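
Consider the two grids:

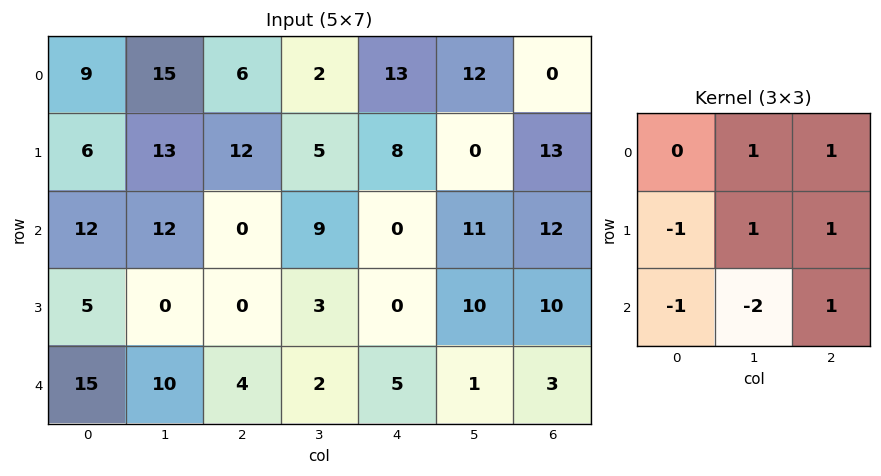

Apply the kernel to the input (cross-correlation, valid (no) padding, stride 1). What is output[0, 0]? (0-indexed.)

4

The receptive field on the input at this output position is [9 15 6 / 6 13 12 / 12 12 0]. Elementwise product with the kernel and sum: 15·1 + 6·1 + 6·-1 + 13·1 + 12·1 + 12·-1 + 12·-2 + 0·1.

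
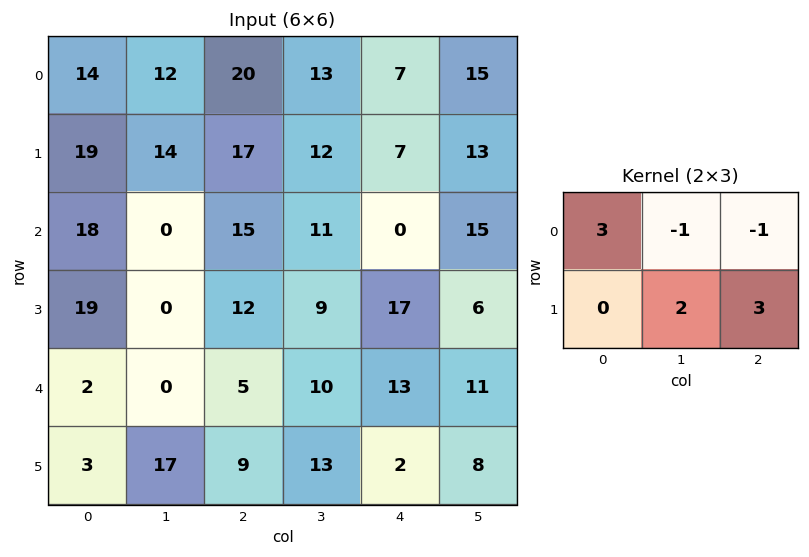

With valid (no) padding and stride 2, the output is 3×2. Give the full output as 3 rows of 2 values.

Output[0,0]: The receptive field on the input at this output position is [14 12 20 / 19 14 17]. Elementwise product with the kernel and sum: 14·3 + 12·-1 + 20·-1 + 14·2 + 17·3.

89 85
75 103
62 24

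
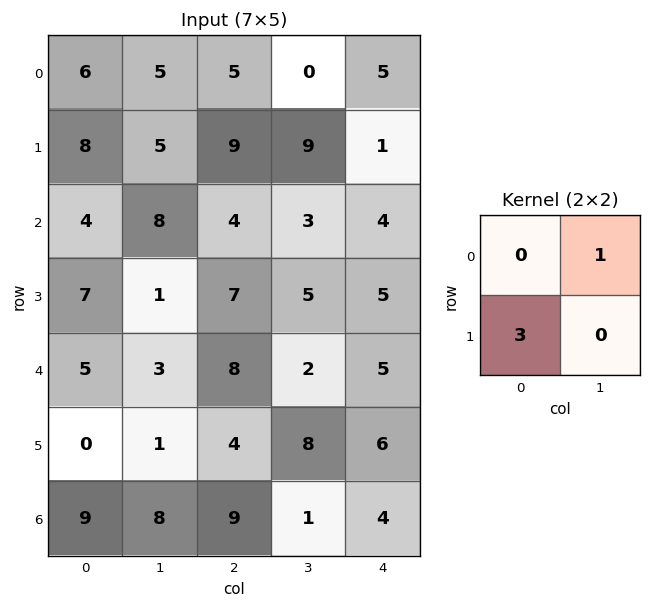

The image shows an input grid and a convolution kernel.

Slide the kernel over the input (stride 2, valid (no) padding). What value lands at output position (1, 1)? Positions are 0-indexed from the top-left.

24

The receptive field on the input at this output position is [4 3 / 7 5]. Elementwise product with the kernel and sum: 3·1 + 7·3.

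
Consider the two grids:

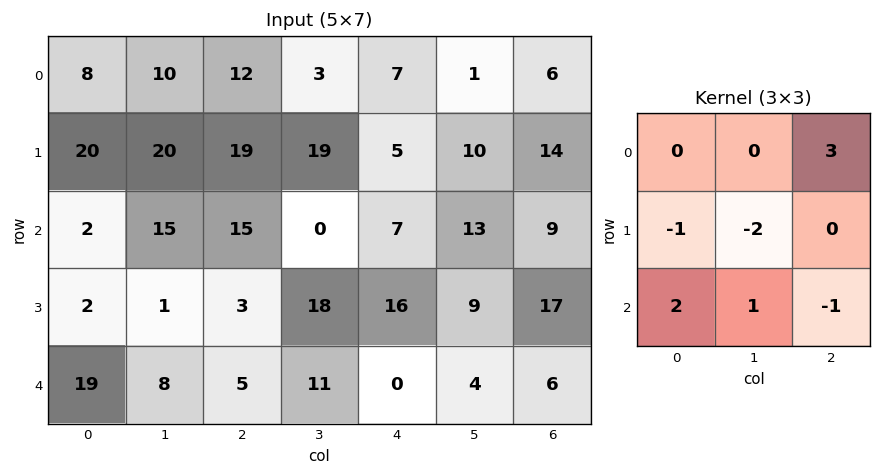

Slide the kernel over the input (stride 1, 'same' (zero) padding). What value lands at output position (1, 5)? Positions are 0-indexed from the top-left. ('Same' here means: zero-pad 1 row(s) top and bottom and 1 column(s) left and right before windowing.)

The receptive field on the zero-padded input at this output position is [7 1 6 / 5 10 14 / 7 13 9]. Elementwise product with the kernel and sum: 6·3 + 5·-1 + 10·-2 + 7·2 + 13·1 + 9·-1.

11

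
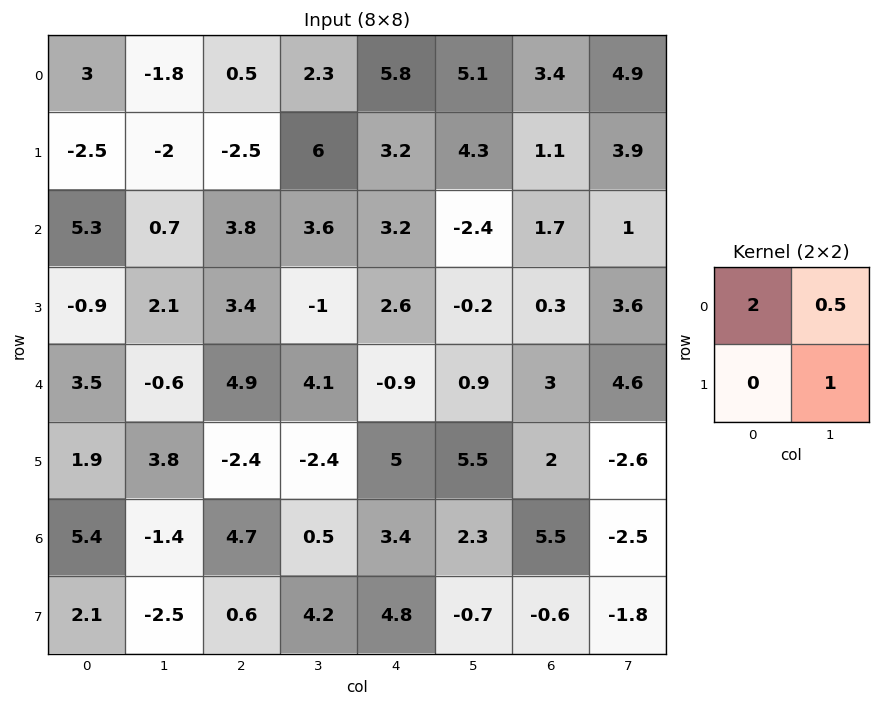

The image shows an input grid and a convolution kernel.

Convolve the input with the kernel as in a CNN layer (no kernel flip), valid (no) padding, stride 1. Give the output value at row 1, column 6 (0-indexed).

The receptive field on the input at this output position is [1.1 3.9 / 1.7 1]. Elementwise product with the kernel and sum: 1.1·2 + 3.9·0.5 + 1·1.

5.15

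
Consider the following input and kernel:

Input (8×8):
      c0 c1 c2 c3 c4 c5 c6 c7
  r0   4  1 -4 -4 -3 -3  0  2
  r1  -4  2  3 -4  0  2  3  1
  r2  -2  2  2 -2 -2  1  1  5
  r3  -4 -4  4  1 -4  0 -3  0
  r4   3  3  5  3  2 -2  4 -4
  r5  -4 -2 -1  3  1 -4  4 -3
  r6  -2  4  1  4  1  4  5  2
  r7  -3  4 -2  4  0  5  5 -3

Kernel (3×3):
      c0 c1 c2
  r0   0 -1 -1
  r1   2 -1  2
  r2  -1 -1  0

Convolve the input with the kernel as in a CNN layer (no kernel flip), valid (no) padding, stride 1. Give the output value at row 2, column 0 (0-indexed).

-6

The receptive field on the input at this output position is [-2 2 2 / -4 -4 4 / 3 3 5]. Elementwise product with the kernel and sum: 2·-1 + 2·-1 + -4·2 + -4·-1 + 4·2 + 3·-1 + 3·-1.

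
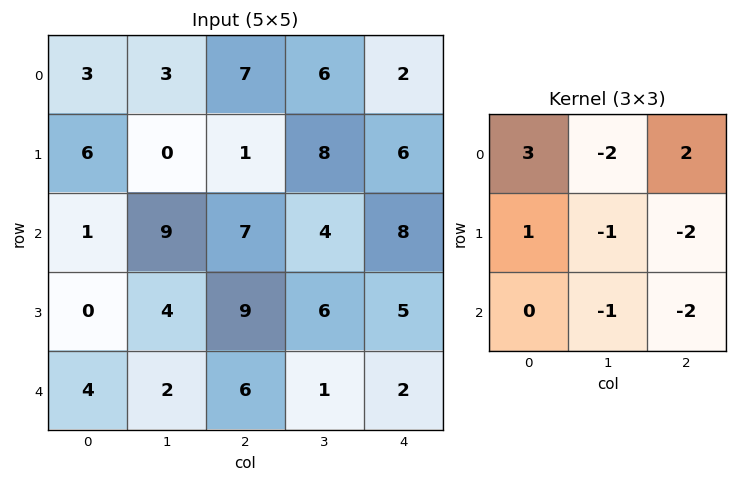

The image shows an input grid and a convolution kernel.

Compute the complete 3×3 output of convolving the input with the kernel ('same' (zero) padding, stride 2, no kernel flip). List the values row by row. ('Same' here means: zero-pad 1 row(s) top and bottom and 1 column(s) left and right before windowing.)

Output[0,0]: The receptive field on the zero-padded input at this output position is [0 0 0 / 0 3 3 / 0 6 0]. Elementwise product with the kernel and sum: 0·3 + 0·-2 + 0·2 + 0·1 + 3·-1 + 3·-2 + 6·-1 + 0·-2.
Output[0,1]: The receptive field on the zero-padded input at this output position is [0 0 0 / 3 7 6 / 0 1 8]. Elementwise product with the kernel and sum: 0·3 + 0·-2 + 0·2 + 3·1 + 7·-1 + 6·-2 + 1·-1 + 8·-2.

-15 -33 -2
-39 -13 3
0 0 7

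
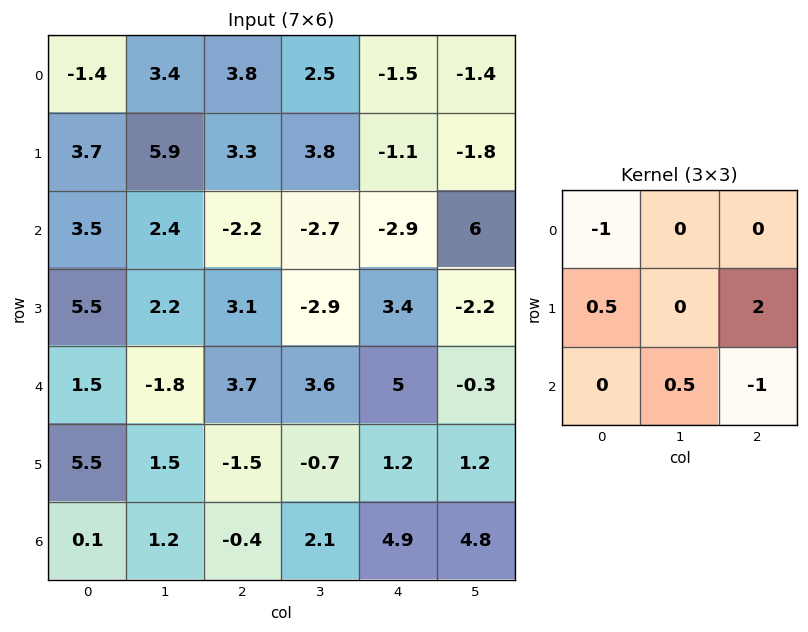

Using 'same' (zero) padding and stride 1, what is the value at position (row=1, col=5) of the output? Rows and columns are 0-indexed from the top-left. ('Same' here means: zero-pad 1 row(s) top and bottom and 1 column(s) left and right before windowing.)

The receptive field on the zero-padded input at this output position is [-1.5 -1.4 0 / -1.1 -1.8 0 / -2.9 6 0]. Elementwise product with the kernel and sum: -1.5·-1 + -1.1·0.5 + 0·2 + 6·0.5 + 0·-1.

3.95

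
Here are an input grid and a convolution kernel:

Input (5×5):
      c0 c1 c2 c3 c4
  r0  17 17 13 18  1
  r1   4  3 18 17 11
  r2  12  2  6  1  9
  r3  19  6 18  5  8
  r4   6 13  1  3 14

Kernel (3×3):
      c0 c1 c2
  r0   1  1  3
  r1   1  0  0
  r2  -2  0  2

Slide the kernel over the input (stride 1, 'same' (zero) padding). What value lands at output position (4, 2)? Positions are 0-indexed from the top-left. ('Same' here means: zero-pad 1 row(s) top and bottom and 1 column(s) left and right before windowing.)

52

The receptive field on the zero-padded input at this output position is [6 18 5 / 13 1 3 / 0 0 0]. Elementwise product with the kernel and sum: 6·1 + 18·1 + 5·3 + 13·1 + 0·-2 + 0·2.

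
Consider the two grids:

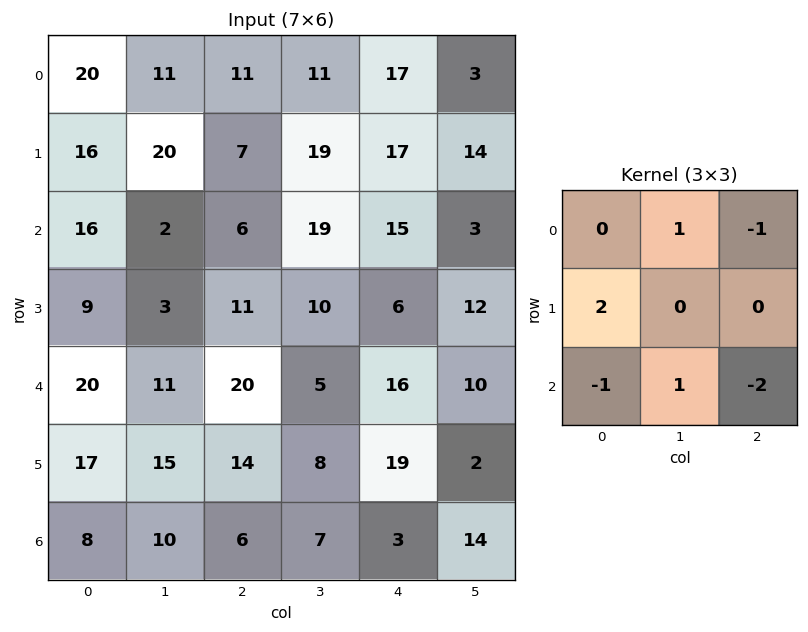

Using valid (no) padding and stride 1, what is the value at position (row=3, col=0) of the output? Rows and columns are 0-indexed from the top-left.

2

The receptive field on the input at this output position is [9 3 11 / 20 11 20 / 17 15 14]. Elementwise product with the kernel and sum: 3·1 + 11·-1 + 20·2 + 17·-1 + 15·1 + 14·-2.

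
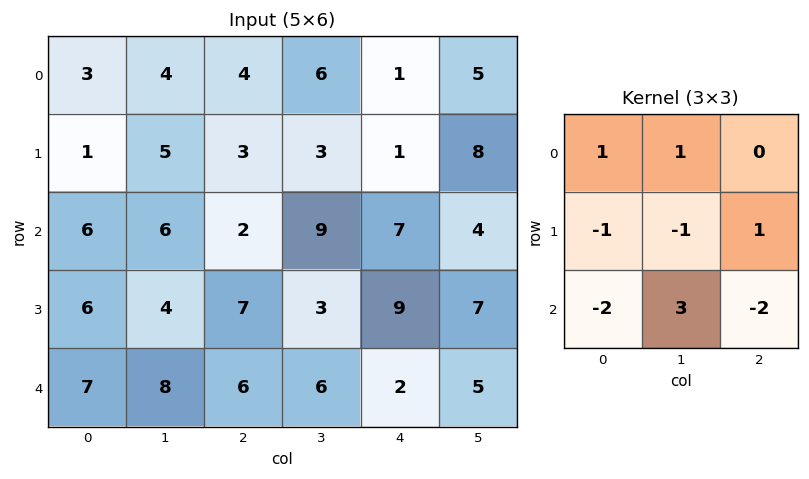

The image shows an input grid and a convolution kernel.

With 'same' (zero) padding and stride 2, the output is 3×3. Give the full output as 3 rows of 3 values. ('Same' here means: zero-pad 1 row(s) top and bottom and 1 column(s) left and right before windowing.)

Output[0,0]: The receptive field on the zero-padded input at this output position is [0 0 0 / 0 3 4 / 0 1 5]. Elementwise product with the kernel and sum: 0·1 + 0·1 + 0·-1 + 3·-1 + 4·1 + 0·-2 + 1·3 + 5·-2.

-6 -9 -21
11 16 -1
7 3 9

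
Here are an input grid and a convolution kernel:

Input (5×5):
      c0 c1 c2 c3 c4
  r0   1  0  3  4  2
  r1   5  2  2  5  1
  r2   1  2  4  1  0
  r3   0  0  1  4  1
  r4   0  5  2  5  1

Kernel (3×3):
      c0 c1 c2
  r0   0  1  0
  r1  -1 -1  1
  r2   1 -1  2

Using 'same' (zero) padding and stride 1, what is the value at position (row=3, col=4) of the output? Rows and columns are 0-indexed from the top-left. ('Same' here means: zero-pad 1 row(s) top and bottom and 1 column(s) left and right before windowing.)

The receptive field on the zero-padded input at this output position is [1 0 0 / 4 1 0 / 5 1 0]. Elementwise product with the kernel and sum: 0·1 + 4·-1 + 1·-1 + 0·1 + 5·1 + 1·-1 + 0·2.

-1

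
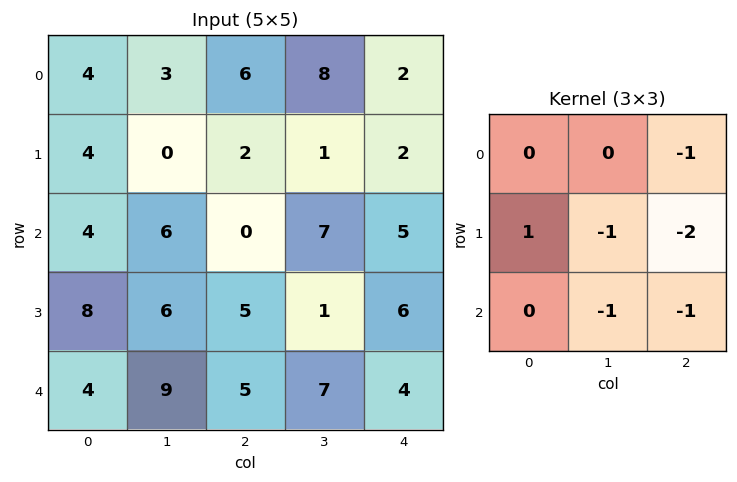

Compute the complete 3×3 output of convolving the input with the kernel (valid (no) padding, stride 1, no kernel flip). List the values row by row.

-12 -19 -17
-15 -15 -26
-22 -20 -24

Output[0,0]: The receptive field on the input at this output position is [4 3 6 / 4 0 2 / 4 6 0]. Elementwise product with the kernel and sum: 6·-1 + 4·1 + 0·-1 + 2·-2 + 6·-1 + 0·-1.
Output[0,1]: The receptive field on the input at this output position is [3 6 8 / 0 2 1 / 6 0 7]. Elementwise product with the kernel and sum: 8·-1 + 0·1 + 2·-1 + 1·-2 + 0·-1 + 7·-1.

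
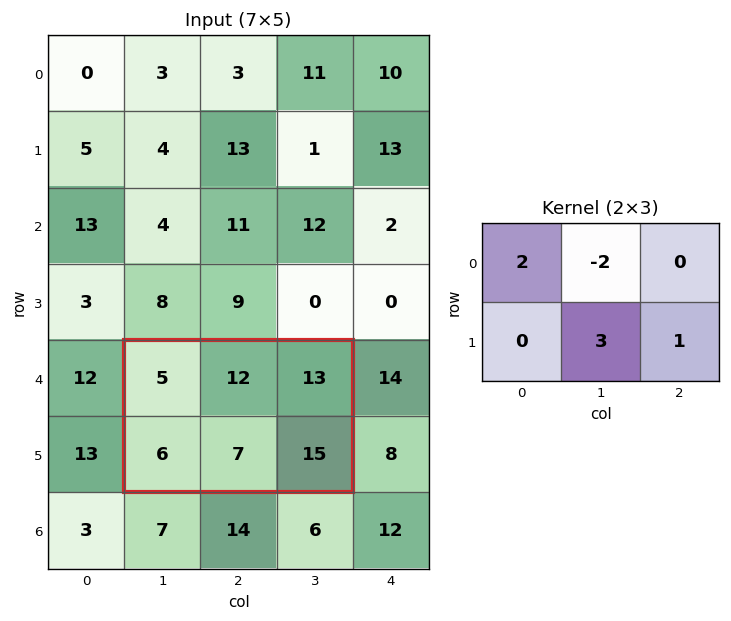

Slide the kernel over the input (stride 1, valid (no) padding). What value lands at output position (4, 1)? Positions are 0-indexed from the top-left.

The receptive field on the input at this output position is [5 12 13 / 6 7 15]. Elementwise product with the kernel and sum: 5·2 + 12·-2 + 7·3 + 15·1.

22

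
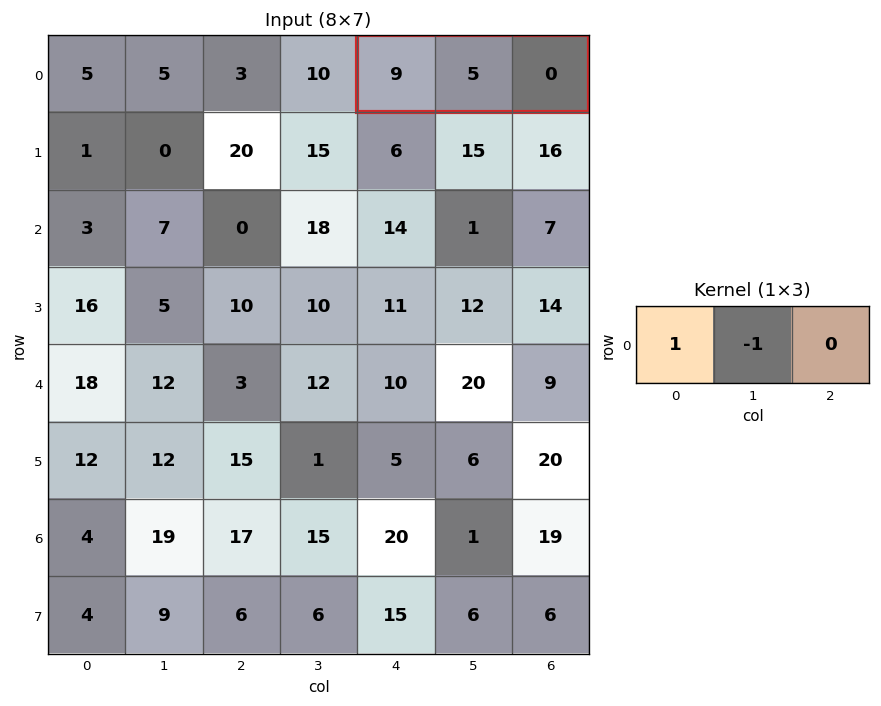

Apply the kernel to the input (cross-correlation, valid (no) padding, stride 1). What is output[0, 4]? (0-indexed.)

4

The receptive field on the input at this output position is [9 5 0]. Elementwise product with the kernel and sum: 9·1 + 5·-1.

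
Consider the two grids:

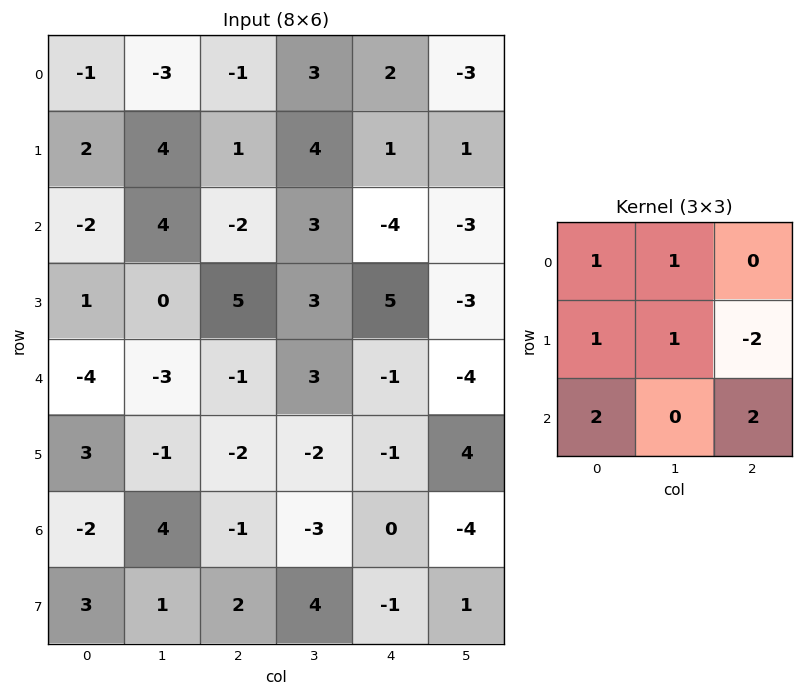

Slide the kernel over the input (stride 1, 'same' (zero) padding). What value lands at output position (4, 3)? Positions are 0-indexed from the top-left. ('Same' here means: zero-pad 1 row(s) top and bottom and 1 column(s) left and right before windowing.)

The receptive field on the zero-padded input at this output position is [5 3 5 / -1 3 -1 / -2 -2 -1]. Elementwise product with the kernel and sum: 5·1 + 3·1 + -1·1 + 3·1 + -1·-2 + -2·2 + -1·2.

6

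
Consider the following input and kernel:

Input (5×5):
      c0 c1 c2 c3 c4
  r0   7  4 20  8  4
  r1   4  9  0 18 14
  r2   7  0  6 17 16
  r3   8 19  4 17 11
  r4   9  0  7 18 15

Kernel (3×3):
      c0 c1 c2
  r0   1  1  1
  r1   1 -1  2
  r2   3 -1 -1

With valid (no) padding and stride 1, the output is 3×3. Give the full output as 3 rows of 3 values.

41 54 27
33 91 37
30 47 36

Output[0,0]: The receptive field on the input at this output position is [7 4 20 / 4 9 0 / 7 0 6]. Elementwise product with the kernel and sum: 7·1 + 4·1 + 20·1 + 4·1 + 9·-1 + 0·2 + 7·3 + 0·-1 + 6·-1.
Output[0,1]: The receptive field on the input at this output position is [4 20 8 / 9 0 18 / 0 6 17]. Elementwise product with the kernel and sum: 4·1 + 20·1 + 8·1 + 9·1 + 0·-1 + 18·2 + 0·3 + 6·-1 + 17·-1.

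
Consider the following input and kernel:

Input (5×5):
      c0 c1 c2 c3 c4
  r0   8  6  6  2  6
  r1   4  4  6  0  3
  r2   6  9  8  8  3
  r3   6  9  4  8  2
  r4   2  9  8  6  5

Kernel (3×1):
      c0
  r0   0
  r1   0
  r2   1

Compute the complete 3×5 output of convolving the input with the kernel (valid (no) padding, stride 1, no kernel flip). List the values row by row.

Output[0,0]: The receptive field on the input at this output position is [8 / 4 / 6]. Elementwise product with the kernel and sum: 6·1.
Output[0,1]: The receptive field on the input at this output position is [6 / 4 / 9]. Elementwise product with the kernel and sum: 9·1.

6 9 8 8 3
6 9 4 8 2
2 9 8 6 5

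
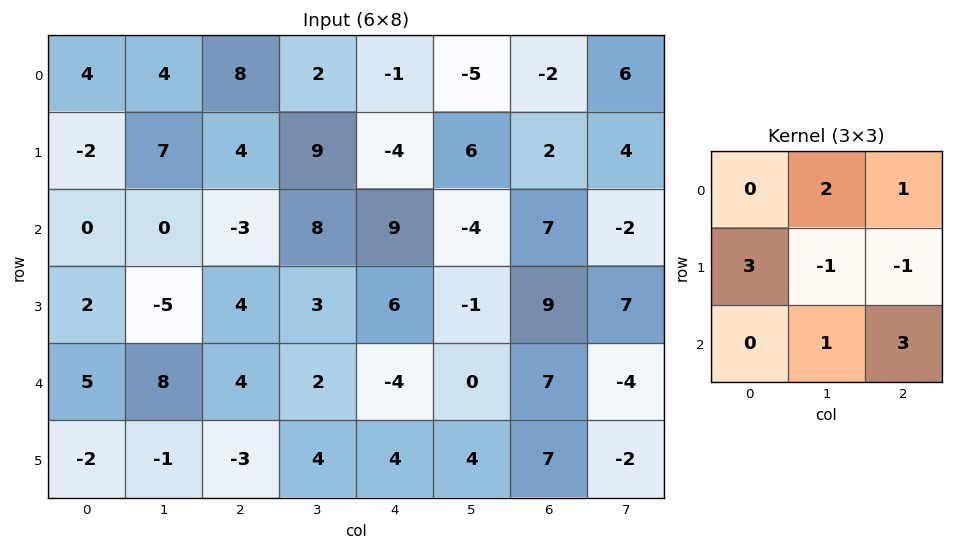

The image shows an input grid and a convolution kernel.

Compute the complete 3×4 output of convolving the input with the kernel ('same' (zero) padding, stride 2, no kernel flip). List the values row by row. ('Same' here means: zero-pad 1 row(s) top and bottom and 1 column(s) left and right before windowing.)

Output[0,0]: The receptive field on the zero-padded input at this output position is [0 0 0 / 0 4 4 / 0 -2 7]. Elementwise product with the kernel and sum: 0·2 + 0·1 + 0·3 + 4·-1 + 4·-1 + -2·1 + 7·3.
Output[0,1]: The receptive field on the zero-padded input at this output position is [0 0 0 / 4 8 2 / 7 4 9]. Elementwise product with the kernel and sum: 0·2 + 0·1 + 4·3 + 8·-1 + 2·-1 + 4·1 + 9·3.

11 33 26 -5
-10 25 20 21
-19 38 37 23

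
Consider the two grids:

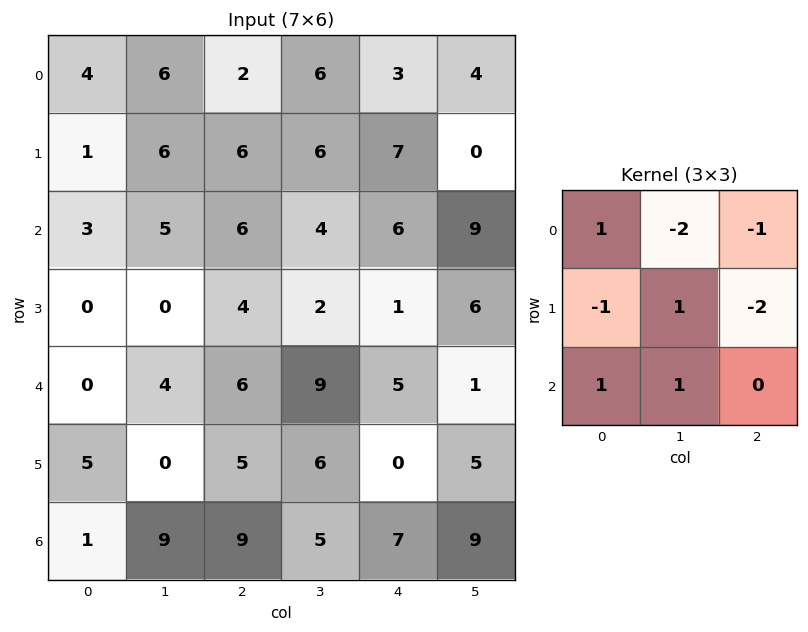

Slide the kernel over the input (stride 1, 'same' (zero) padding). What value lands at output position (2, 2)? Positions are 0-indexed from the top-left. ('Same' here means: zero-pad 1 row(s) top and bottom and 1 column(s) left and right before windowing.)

The receptive field on the zero-padded input at this output position is [6 6 6 / 5 6 4 / 0 4 2]. Elementwise product with the kernel and sum: 6·1 + 6·-2 + 6·-1 + 5·-1 + 6·1 + 4·-2 + 0·1 + 4·1.

-15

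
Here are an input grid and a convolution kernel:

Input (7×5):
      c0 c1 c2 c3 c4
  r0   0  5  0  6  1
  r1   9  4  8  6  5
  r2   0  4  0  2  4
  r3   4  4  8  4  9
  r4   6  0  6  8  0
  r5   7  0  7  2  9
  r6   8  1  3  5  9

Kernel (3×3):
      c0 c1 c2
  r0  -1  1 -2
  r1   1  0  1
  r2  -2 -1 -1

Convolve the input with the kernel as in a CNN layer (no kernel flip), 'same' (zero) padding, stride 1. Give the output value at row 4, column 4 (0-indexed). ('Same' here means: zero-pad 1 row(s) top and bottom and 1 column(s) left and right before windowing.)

0

The receptive field on the zero-padded input at this output position is [4 9 0 / 8 0 0 / 2 9 0]. Elementwise product with the kernel and sum: 4·-1 + 9·1 + 0·-2 + 8·1 + 0·1 + 2·-2 + 9·-1 + 0·-1.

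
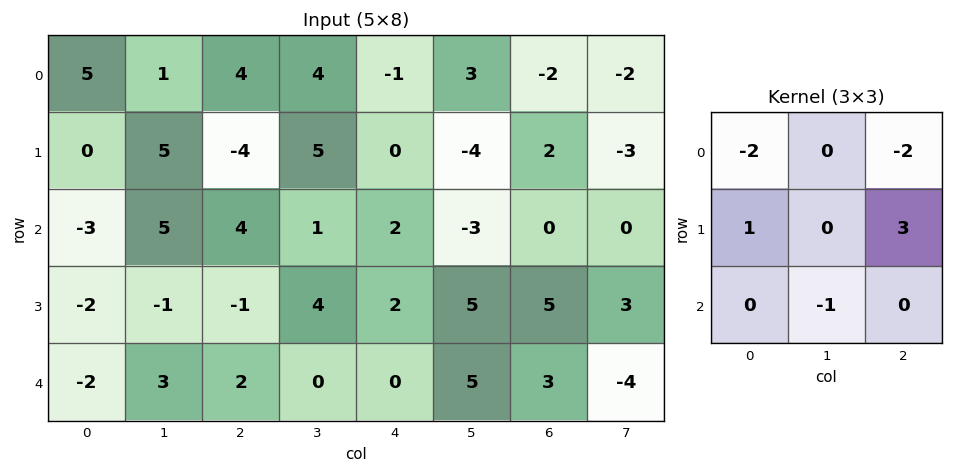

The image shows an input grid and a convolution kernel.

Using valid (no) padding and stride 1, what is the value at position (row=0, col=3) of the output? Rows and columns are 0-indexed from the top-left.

-23

The receptive field on the input at this output position is [4 -1 3 / 5 0 -4 / 1 2 -3]. Elementwise product with the kernel and sum: 4·-2 + 3·-2 + 5·1 + -4·3 + 2·-1.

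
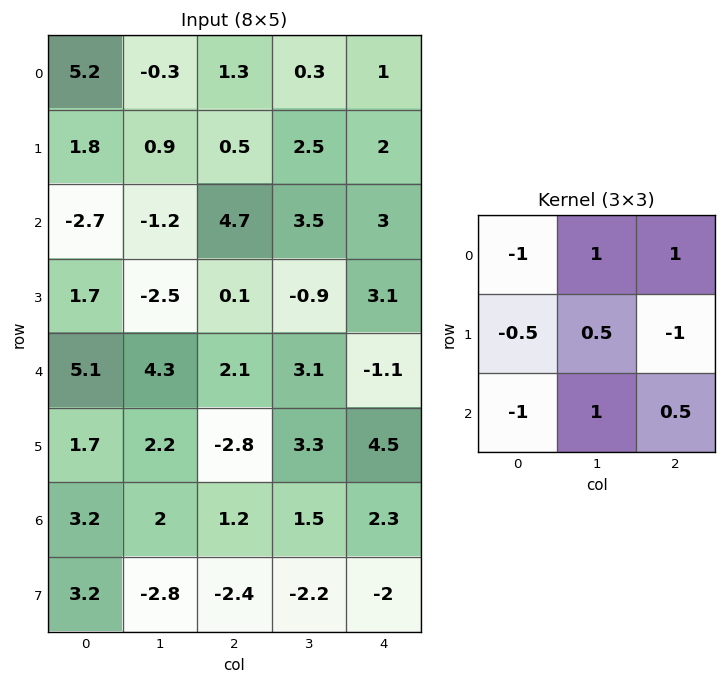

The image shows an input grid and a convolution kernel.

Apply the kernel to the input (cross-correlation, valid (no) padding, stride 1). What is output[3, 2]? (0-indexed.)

12.05

The receptive field on the input at this output position is [0.1 -0.9 3.1 / 2.1 3.1 -1.1 / -2.8 3.3 4.5]. Elementwise product with the kernel and sum: 0.1·-1 + -0.9·1 + 3.1·1 + 2.1·-0.5 + 3.1·0.5 + -1.1·-1 + -2.8·-1 + 3.3·1 + 4.5·0.5.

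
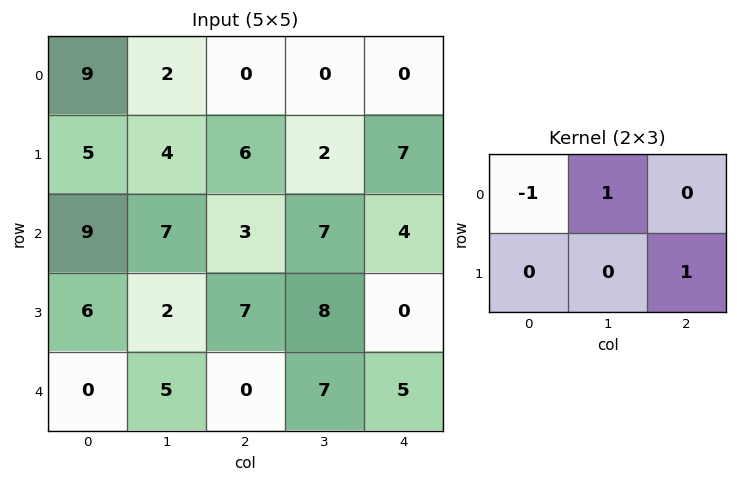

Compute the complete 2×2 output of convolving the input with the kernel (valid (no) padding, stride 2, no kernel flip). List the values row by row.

Output[0,0]: The receptive field on the input at this output position is [9 2 0 / 5 4 6]. Elementwise product with the kernel and sum: 9·-1 + 2·1 + 6·1.
Output[0,1]: The receptive field on the input at this output position is [0 0 0 / 6 2 7]. Elementwise product with the kernel and sum: 0·-1 + 0·1 + 7·1.

-1 7
5 4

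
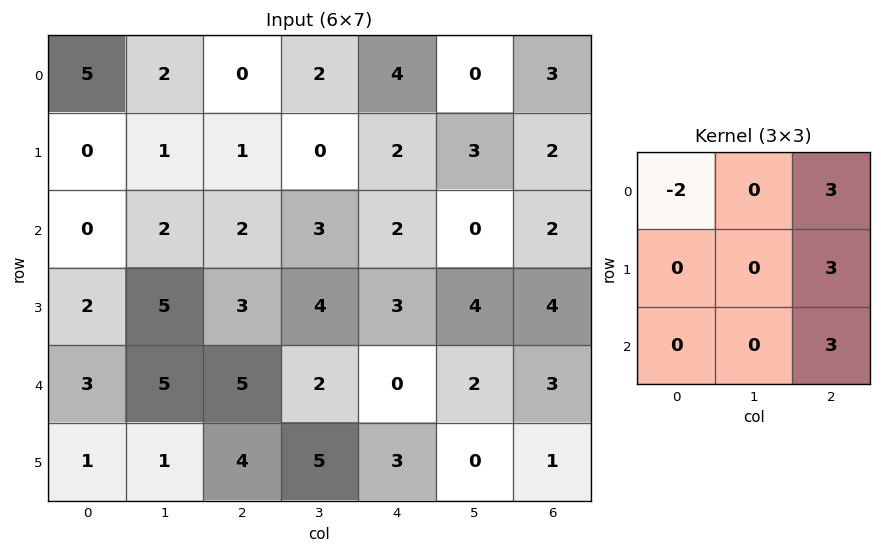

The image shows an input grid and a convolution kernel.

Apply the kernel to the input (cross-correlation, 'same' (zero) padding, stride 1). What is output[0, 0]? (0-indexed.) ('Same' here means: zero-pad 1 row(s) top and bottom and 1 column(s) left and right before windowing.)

9

The receptive field on the zero-padded input at this output position is [0 0 0 / 0 5 2 / 0 0 1]. Elementwise product with the kernel and sum: 0·-2 + 0·3 + 2·3 + 1·3.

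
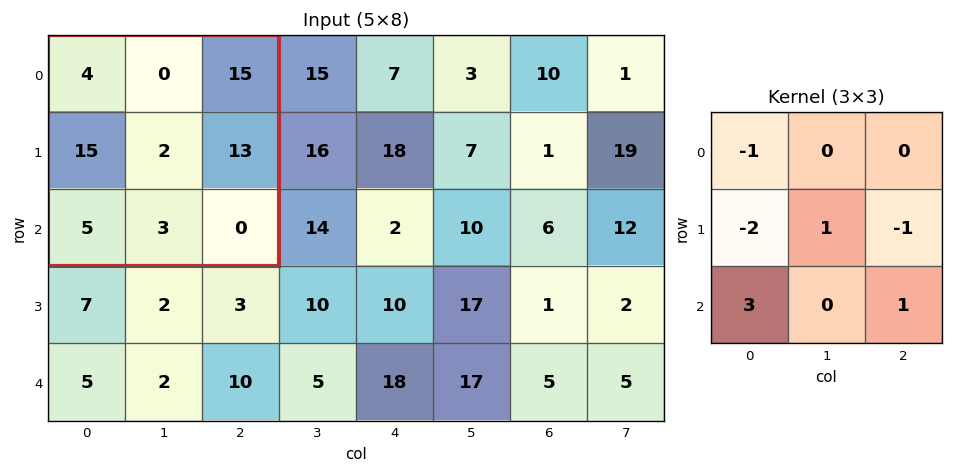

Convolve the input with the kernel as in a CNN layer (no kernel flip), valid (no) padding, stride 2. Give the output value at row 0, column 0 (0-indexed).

The receptive field on the input at this output position is [4 0 15 / 15 2 13 / 5 3 0]. Elementwise product with the kernel and sum: 4·-1 + 15·-2 + 2·1 + 13·-1 + 5·3 + 0·1.

-30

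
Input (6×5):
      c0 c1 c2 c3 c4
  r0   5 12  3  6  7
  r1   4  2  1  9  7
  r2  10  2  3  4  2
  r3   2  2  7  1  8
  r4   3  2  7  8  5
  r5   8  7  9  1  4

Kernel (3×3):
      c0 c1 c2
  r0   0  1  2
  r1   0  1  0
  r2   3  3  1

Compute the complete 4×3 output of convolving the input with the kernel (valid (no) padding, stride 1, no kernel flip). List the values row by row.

59 35 52
25 50 59
32 53 59
72 65 59

Output[0,0]: The receptive field on the input at this output position is [5 12 3 / 4 2 1 / 10 2 3]. Elementwise product with the kernel and sum: 12·1 + 3·2 + 2·1 + 10·3 + 2·3 + 3·1.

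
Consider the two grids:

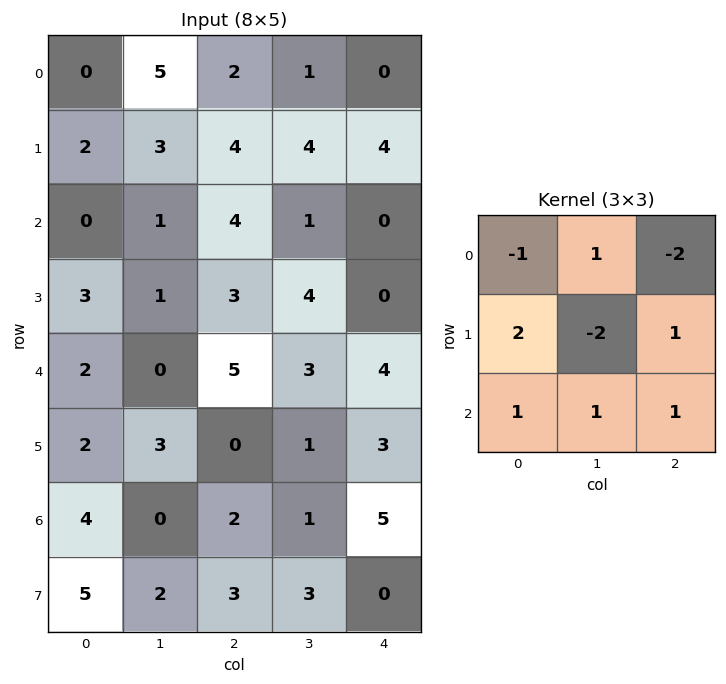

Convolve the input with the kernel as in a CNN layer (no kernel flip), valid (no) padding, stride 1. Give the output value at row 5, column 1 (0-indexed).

The receptive field on the input at this output position is [3 0 1 / 0 2 1 / 2 3 3]. Elementwise product with the kernel and sum: 3·-1 + 0·1 + 1·-2 + 0·2 + 2·-2 + 1·1 + 2·1 + 3·1 + 3·1.

0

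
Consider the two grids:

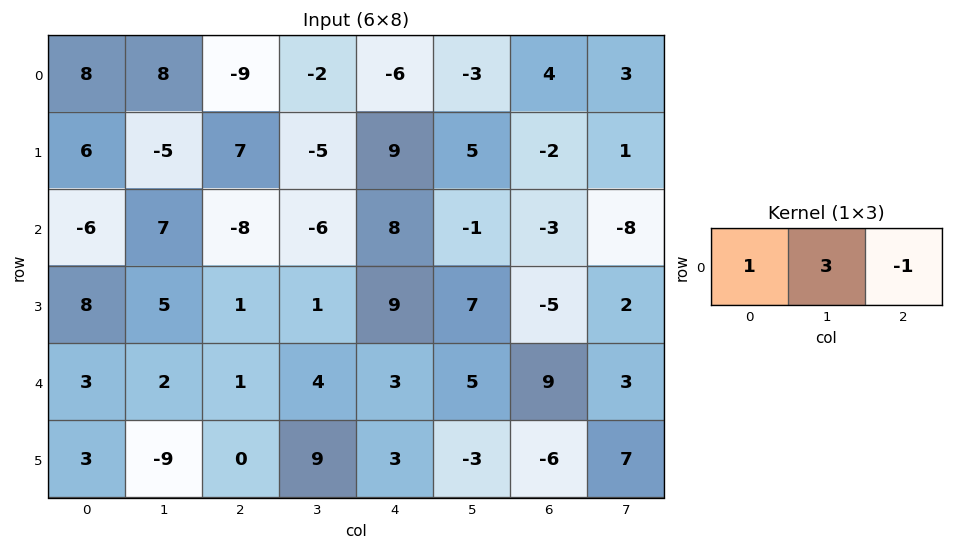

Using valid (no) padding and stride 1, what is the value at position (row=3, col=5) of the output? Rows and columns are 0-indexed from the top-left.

-10

The receptive field on the input at this output position is [7 -5 2]. Elementwise product with the kernel and sum: 7·1 + -5·3 + 2·-1.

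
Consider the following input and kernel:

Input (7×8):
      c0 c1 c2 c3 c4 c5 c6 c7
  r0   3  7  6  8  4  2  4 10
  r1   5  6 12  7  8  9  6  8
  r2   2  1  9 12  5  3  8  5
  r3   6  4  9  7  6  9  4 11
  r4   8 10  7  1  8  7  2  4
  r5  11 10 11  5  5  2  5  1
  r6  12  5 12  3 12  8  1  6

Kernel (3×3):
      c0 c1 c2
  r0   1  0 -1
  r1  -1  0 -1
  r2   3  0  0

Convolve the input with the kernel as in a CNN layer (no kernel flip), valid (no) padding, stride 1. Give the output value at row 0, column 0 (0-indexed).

The receptive field on the input at this output position is [3 7 6 / 5 6 12 / 2 1 9]. Elementwise product with the kernel and sum: 3·1 + 6·-1 + 5·-1 + 12·-1 + 2·3.

-14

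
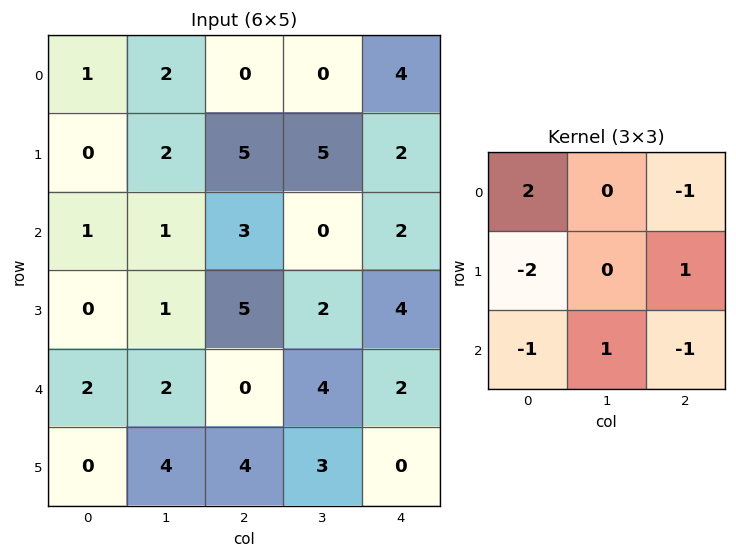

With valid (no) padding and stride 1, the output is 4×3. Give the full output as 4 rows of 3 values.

4 7 -17
-8 -1 -3
4 -4 0
-9 -3 7

Output[0,0]: The receptive field on the input at this output position is [1 2 0 / 0 2 5 / 1 1 3]. Elementwise product with the kernel and sum: 1·2 + 0·-1 + 0·-2 + 5·1 + 1·-1 + 1·1 + 3·-1.
Output[0,1]: The receptive field on the input at this output position is [2 0 0 / 2 5 5 / 1 3 0]. Elementwise product with the kernel and sum: 2·2 + 0·-1 + 2·-2 + 5·1 + 1·-1 + 3·1 + 0·-1.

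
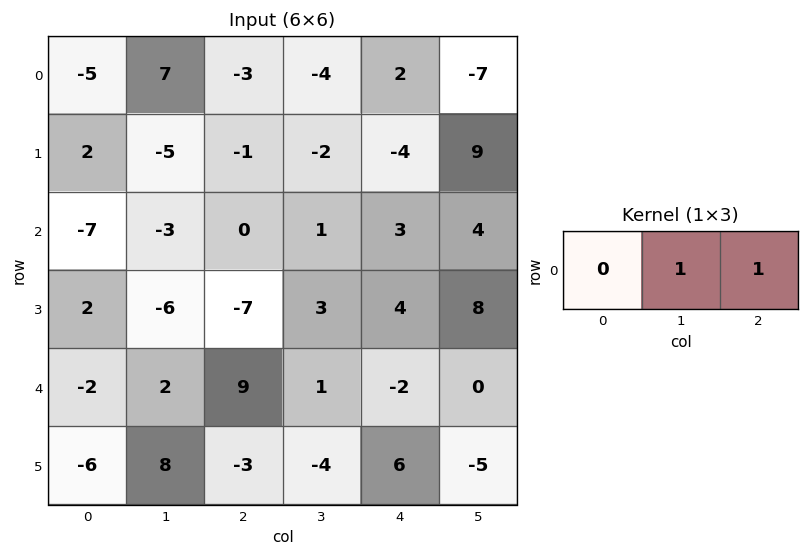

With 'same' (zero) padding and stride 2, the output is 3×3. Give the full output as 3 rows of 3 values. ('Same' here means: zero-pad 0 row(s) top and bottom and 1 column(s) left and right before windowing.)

2 -7 -5
-10 1 7
0 10 -2

Output[0,0]: The receptive field on the zero-padded input at this output position is [0 -5 7]. Elementwise product with the kernel and sum: -5·1 + 7·1.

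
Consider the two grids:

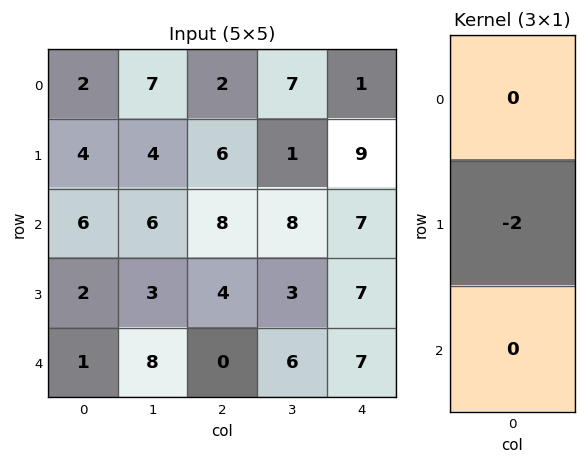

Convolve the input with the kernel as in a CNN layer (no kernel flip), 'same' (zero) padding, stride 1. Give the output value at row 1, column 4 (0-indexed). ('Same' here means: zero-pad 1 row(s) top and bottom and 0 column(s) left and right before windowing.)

-18

The receptive field on the zero-padded input at this output position is [1 / 9 / 7]. Elementwise product with the kernel and sum: 9·-2.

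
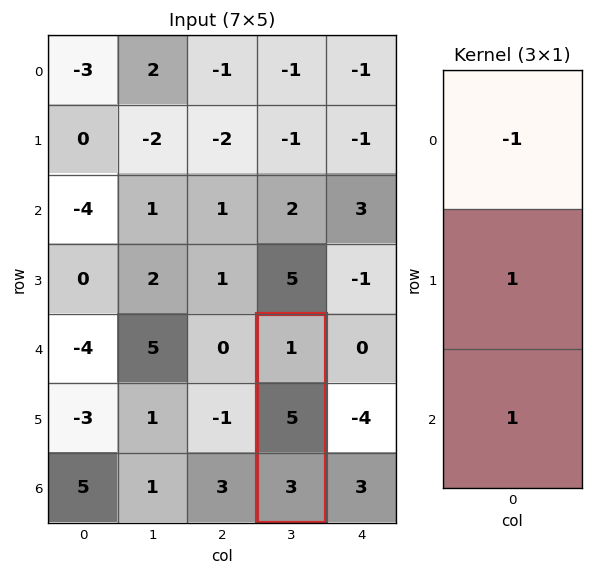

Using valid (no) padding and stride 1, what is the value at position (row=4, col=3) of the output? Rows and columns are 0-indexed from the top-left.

7

The receptive field on the input at this output position is [1 / 5 / 3]. Elementwise product with the kernel and sum: 1·-1 + 5·1 + 3·1.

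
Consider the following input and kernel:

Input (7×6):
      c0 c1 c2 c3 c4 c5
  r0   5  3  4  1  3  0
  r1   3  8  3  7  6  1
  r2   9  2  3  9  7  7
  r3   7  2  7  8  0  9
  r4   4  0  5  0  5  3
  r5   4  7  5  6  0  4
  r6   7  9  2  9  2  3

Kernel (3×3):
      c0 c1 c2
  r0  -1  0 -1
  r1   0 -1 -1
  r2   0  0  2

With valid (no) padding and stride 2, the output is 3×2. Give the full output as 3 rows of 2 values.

Output[0,0]: The receptive field on the input at this output position is [5 3 4 / 3 8 3 / 9 2 3]. Elementwise product with the kernel and sum: 5·-1 + 4·-1 + 8·-1 + 3·-1 + 3·2.

-14 -6
-11 -8
-17 -12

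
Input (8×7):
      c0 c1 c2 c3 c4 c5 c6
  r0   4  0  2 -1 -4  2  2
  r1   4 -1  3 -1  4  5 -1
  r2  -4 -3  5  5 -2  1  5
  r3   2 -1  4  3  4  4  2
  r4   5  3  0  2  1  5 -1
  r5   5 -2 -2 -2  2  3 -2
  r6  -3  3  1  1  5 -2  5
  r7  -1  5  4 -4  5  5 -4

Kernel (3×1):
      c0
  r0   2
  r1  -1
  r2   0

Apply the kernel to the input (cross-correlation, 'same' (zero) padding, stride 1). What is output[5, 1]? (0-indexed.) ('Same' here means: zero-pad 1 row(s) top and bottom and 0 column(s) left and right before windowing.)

The receptive field on the zero-padded input at this output position is [3 / -2 / 3]. Elementwise product with the kernel and sum: 3·2 + -2·-1.

8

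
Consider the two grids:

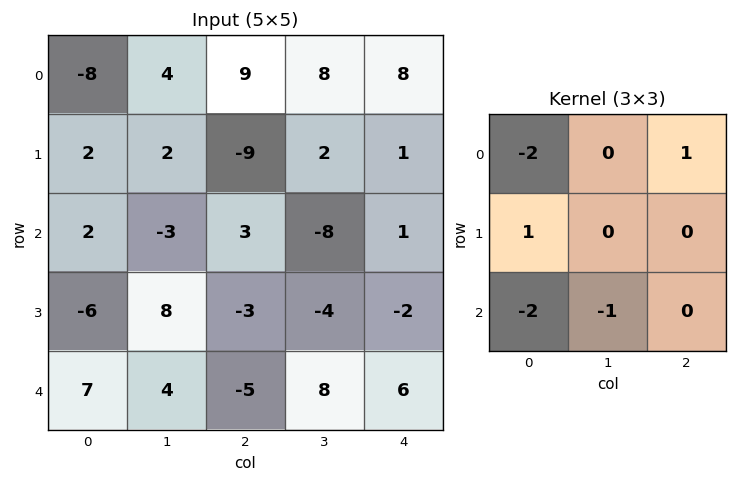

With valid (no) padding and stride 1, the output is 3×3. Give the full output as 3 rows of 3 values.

26 5 -17
-7 -18 32
-25 3 -6

Output[0,0]: The receptive field on the input at this output position is [-8 4 9 / 2 2 -9 / 2 -3 3]. Elementwise product with the kernel and sum: -8·-2 + 9·1 + 2·1 + 2·-2 + -3·-1.
Output[0,1]: The receptive field on the input at this output position is [4 9 8 / 2 -9 2 / -3 3 -8]. Elementwise product with the kernel and sum: 4·-2 + 8·1 + 2·1 + -3·-2 + 3·-1.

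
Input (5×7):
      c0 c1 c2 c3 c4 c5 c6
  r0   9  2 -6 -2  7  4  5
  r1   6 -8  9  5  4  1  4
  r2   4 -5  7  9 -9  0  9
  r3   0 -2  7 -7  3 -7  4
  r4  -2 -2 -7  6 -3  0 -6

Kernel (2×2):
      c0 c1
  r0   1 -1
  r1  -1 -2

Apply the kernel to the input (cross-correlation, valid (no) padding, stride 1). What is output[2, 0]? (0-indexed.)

The receptive field on the input at this output position is [4 -5 / 0 -2]. Elementwise product with the kernel and sum: 4·1 + -5·-1 + 0·-1 + -2·-2.

13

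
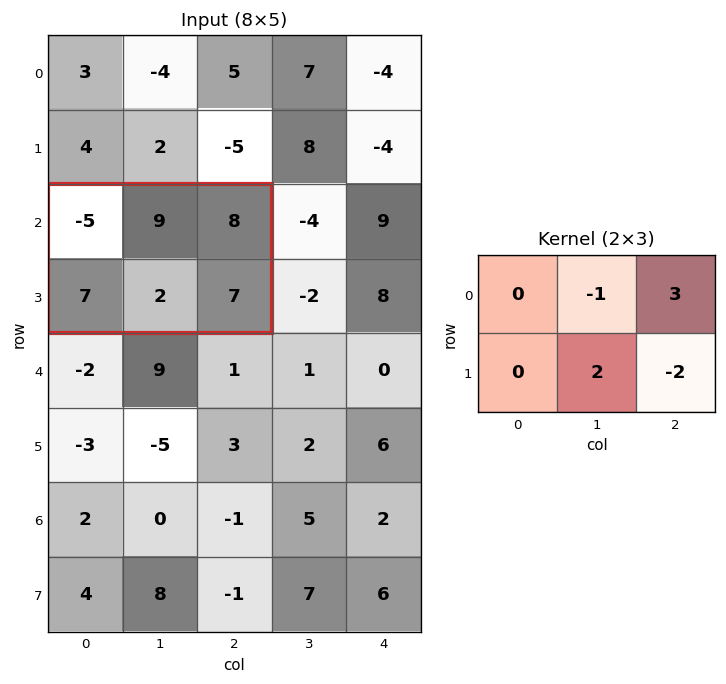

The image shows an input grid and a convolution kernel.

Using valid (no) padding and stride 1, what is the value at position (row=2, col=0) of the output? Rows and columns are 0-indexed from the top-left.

The receptive field on the input at this output position is [-5 9 8 / 7 2 7]. Elementwise product with the kernel and sum: 9·-1 + 8·3 + 2·2 + 7·-2.

5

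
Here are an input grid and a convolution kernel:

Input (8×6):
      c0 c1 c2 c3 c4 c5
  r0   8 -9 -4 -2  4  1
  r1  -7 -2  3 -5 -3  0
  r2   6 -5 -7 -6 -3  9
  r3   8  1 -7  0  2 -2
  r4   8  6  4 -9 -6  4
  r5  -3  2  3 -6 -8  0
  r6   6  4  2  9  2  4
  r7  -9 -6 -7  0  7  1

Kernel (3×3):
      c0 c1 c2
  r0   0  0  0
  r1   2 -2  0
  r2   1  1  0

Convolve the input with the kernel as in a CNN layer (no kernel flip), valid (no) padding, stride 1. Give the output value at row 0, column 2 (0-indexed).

The receptive field on the input at this output position is [-4 -2 4 / 3 -5 -3 / -7 -6 -3]. Elementwise product with the kernel and sum: 3·2 + -5·-2 + -7·1 + -6·1.

3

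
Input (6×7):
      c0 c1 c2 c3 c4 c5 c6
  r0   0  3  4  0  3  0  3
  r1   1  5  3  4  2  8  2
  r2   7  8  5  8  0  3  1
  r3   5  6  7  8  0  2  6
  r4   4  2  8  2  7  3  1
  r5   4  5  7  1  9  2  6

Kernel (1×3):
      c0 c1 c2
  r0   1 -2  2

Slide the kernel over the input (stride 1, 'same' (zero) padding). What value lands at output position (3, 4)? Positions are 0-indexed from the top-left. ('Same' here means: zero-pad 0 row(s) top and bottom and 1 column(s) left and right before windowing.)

The receptive field on the zero-padded input at this output position is [8 0 2]. Elementwise product with the kernel and sum: 8·1 + 0·-2 + 2·2.

12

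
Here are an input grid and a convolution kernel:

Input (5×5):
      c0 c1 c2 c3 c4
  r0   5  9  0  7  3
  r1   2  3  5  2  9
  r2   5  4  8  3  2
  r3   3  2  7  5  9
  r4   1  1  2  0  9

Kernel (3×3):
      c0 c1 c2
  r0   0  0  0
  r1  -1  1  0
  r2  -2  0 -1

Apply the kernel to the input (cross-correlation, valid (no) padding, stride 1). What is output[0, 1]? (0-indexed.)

-9

The receptive field on the input at this output position is [9 0 7 / 3 5 2 / 4 8 3]. Elementwise product with the kernel and sum: 3·-1 + 5·1 + 4·-2 + 3·-1.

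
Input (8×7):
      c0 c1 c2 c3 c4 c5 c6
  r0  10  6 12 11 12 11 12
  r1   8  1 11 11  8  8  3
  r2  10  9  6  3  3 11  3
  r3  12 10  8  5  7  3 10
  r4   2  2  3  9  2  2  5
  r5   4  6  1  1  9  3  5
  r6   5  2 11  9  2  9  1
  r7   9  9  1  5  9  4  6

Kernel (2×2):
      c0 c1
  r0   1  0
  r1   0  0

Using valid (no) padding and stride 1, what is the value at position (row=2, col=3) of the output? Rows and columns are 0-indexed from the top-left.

The receptive field on the input at this output position is [3 3 / 5 7]. Elementwise product with the kernel and sum: 3·1.

3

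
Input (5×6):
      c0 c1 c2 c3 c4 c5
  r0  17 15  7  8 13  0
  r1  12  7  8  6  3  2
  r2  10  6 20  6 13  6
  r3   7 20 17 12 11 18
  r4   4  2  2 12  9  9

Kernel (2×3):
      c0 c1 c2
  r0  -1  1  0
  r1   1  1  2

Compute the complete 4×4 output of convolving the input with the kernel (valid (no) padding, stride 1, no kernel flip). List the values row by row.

33 19 21 18
51 39 50 28
57 75 37 66
23 25 27 38

Output[0,0]: The receptive field on the input at this output position is [17 15 7 / 12 7 8]. Elementwise product with the kernel and sum: 17·-1 + 15·1 + 12·1 + 7·1 + 8·2.
Output[0,1]: The receptive field on the input at this output position is [15 7 8 / 7 8 6]. Elementwise product with the kernel and sum: 15·-1 + 7·1 + 7·1 + 8·1 + 6·2.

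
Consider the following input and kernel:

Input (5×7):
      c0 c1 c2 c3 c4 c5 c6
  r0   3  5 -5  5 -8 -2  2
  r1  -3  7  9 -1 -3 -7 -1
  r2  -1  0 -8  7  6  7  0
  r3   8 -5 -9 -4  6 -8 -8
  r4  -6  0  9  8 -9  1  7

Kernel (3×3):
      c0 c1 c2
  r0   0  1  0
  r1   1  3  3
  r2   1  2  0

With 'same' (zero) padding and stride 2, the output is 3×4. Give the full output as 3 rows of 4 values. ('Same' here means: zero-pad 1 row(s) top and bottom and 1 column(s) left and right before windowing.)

18 30 -32 -5
10 -17 51 -18
-10 42 -10 14

Output[0,0]: The receptive field on the zero-padded input at this output position is [0 0 0 / 0 3 5 / 0 -3 7]. Elementwise product with the kernel and sum: 0·1 + 0·1 + 3·3 + 5·3 + 0·1 + -3·2.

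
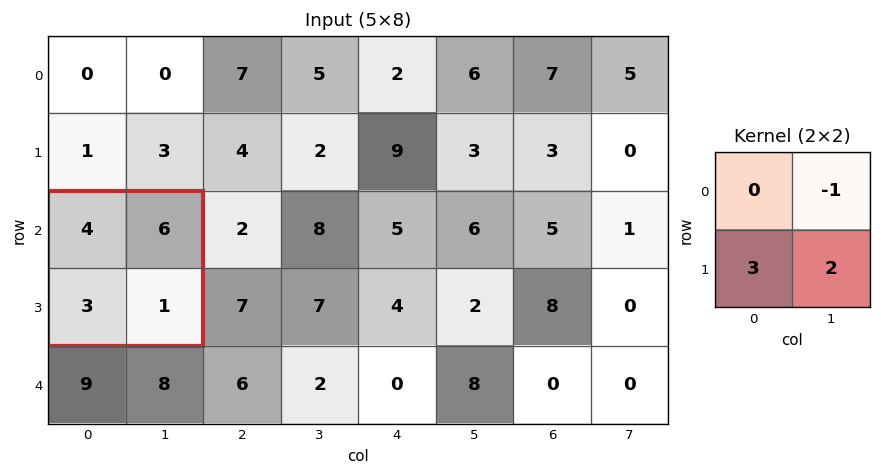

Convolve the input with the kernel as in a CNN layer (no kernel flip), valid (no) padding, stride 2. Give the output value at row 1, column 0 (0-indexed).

The receptive field on the input at this output position is [4 6 / 3 1]. Elementwise product with the kernel and sum: 6·-1 + 3·3 + 1·2.

5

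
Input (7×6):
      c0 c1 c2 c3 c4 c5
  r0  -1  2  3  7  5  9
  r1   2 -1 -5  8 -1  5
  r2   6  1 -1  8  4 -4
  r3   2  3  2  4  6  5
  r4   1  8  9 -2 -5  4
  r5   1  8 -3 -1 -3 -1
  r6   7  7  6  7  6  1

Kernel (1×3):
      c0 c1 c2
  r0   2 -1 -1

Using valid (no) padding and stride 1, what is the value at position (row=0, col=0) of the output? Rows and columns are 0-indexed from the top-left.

The receptive field on the input at this output position is [-1 2 3]. Elementwise product with the kernel and sum: -1·2 + 2·-1 + 3·-1.

-7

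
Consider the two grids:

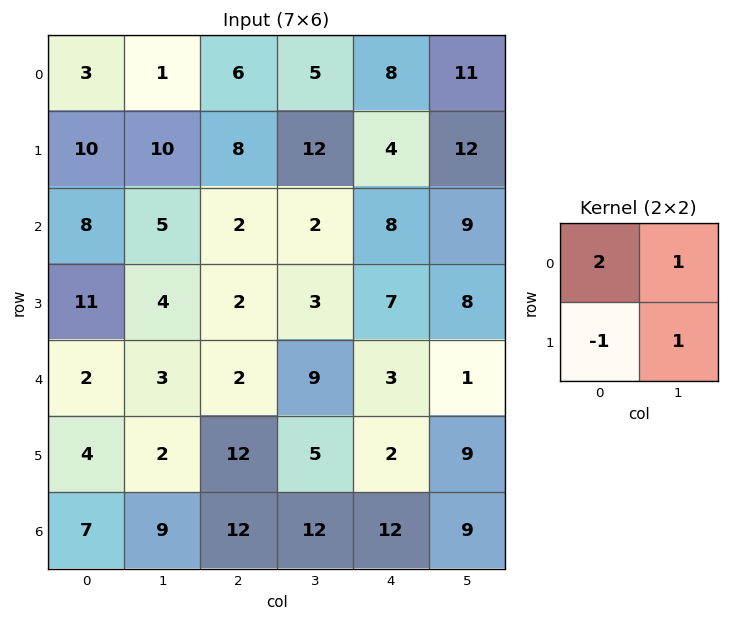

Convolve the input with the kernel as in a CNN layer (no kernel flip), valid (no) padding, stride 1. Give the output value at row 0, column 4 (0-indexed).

35

The receptive field on the input at this output position is [8 11 / 4 12]. Elementwise product with the kernel and sum: 8·2 + 11·1 + 4·-1 + 12·1.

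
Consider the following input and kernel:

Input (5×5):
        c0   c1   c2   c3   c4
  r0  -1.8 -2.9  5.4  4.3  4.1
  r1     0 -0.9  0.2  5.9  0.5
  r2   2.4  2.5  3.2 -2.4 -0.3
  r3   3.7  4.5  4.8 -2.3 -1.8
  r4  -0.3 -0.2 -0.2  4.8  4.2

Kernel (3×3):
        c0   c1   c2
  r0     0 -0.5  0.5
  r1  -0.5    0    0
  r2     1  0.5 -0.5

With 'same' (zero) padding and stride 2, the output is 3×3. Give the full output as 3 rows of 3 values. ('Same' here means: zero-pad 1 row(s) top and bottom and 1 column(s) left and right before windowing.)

Output[0,0]: The receptive field on the zero-padded input at this output position is [0 0 0 / 0 -1.8 -2.9 / 0 0 -0.9]. Elementwise product with the kernel and sum: 0·-0.5 + 0·0.5 + 0·-0.5 + 0·1 + 0·0.5 + -0.9·-0.5.

0.45 -2.3 4
-0.85 9.65 -2.25
0.4 -3.45 -1.5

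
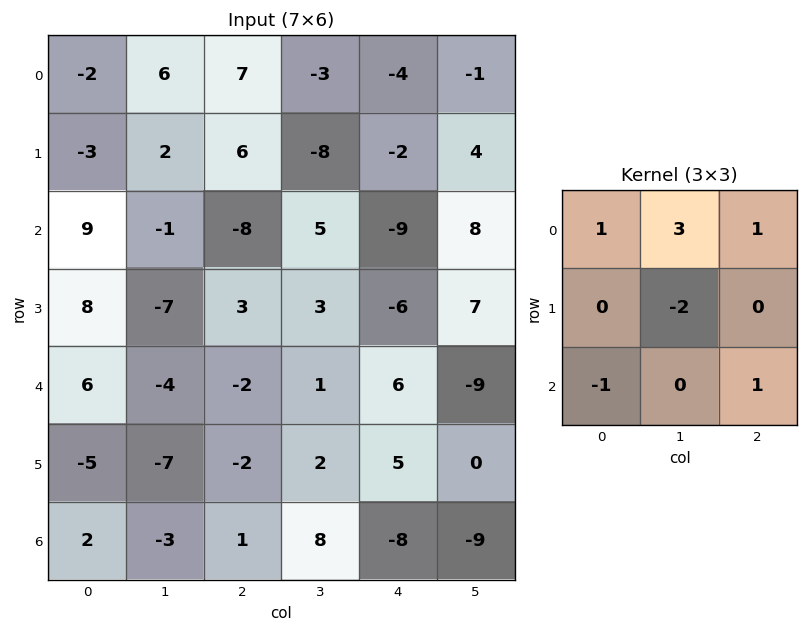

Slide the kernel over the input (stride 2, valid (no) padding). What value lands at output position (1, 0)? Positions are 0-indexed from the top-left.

4

The receptive field on the input at this output position is [9 -1 -8 / 8 -7 3 / 6 -4 -2]. Elementwise product with the kernel and sum: 9·1 + -1·3 + -8·1 + -7·-2 + 6·-1 + -2·1.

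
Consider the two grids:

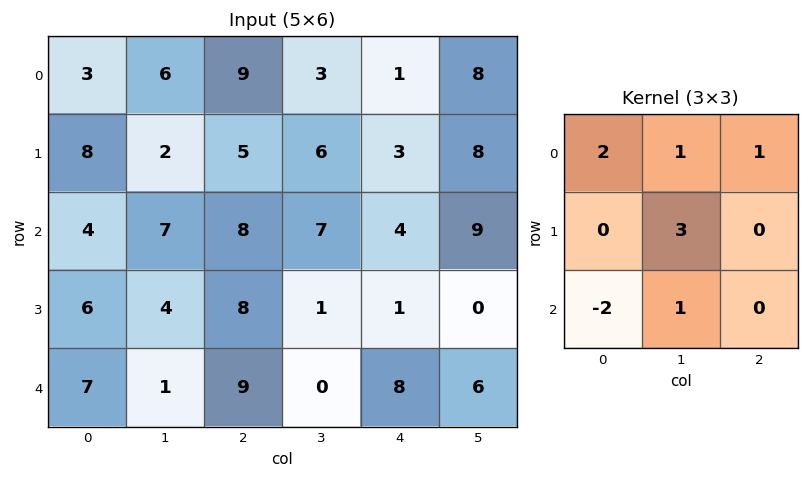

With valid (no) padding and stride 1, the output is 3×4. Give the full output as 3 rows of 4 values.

26 33 31 14
36 39 25 34
22 60 12 38

Output[0,0]: The receptive field on the input at this output position is [3 6 9 / 8 2 5 / 4 7 8]. Elementwise product with the kernel and sum: 3·2 + 6·1 + 9·1 + 2·3 + 4·-2 + 7·1.
Output[0,1]: The receptive field on the input at this output position is [6 9 3 / 2 5 6 / 7 8 7]. Elementwise product with the kernel and sum: 6·2 + 9·1 + 3·1 + 5·3 + 7·-2 + 8·1.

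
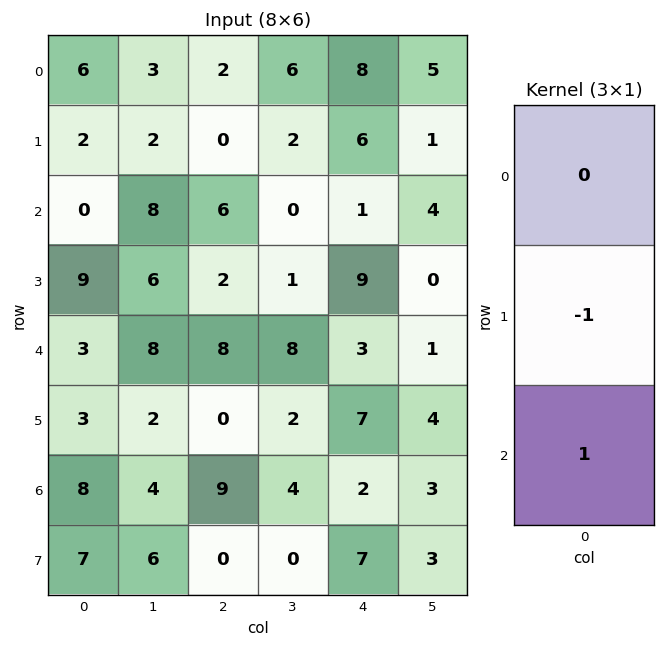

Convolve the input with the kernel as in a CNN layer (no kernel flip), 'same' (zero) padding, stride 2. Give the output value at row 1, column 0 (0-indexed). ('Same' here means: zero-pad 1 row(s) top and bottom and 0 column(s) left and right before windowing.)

The receptive field on the zero-padded input at this output position is [2 / 0 / 9]. Elementwise product with the kernel and sum: 0·-1 + 9·1.

9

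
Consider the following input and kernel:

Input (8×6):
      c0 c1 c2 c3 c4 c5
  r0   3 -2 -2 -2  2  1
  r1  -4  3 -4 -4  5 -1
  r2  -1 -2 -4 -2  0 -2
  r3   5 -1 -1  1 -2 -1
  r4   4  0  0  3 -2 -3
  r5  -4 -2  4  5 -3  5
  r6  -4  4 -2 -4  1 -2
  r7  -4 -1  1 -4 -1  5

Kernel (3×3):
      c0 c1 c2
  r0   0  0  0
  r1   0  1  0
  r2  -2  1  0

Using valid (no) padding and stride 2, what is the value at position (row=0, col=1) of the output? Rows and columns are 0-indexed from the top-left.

The receptive field on the input at this output position is [-2 -2 2 / -4 -4 5 / -4 -2 0]. Elementwise product with the kernel and sum: -4·1 + -4·-2 + -2·1.

2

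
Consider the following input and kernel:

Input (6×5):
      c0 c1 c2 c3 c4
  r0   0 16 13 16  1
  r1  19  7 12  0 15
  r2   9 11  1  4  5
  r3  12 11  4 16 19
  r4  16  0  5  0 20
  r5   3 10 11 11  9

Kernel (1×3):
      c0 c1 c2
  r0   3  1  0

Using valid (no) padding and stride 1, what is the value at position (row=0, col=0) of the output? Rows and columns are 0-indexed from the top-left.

The receptive field on the input at this output position is [0 16 13]. Elementwise product with the kernel and sum: 0·3 + 16·1.

16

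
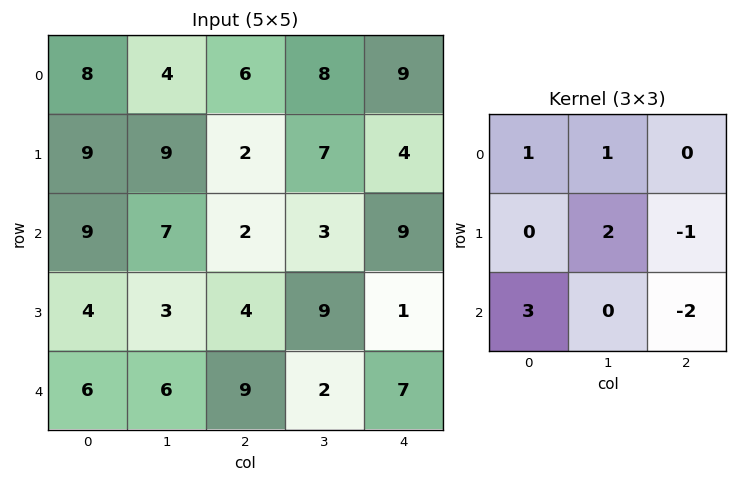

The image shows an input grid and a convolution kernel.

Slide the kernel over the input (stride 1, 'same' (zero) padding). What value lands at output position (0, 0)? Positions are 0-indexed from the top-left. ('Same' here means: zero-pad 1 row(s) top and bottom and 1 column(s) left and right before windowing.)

-6

The receptive field on the zero-padded input at this output position is [0 0 0 / 0 8 4 / 0 9 9]. Elementwise product with the kernel and sum: 0·1 + 0·1 + 8·2 + 4·-1 + 0·3 + 9·-2.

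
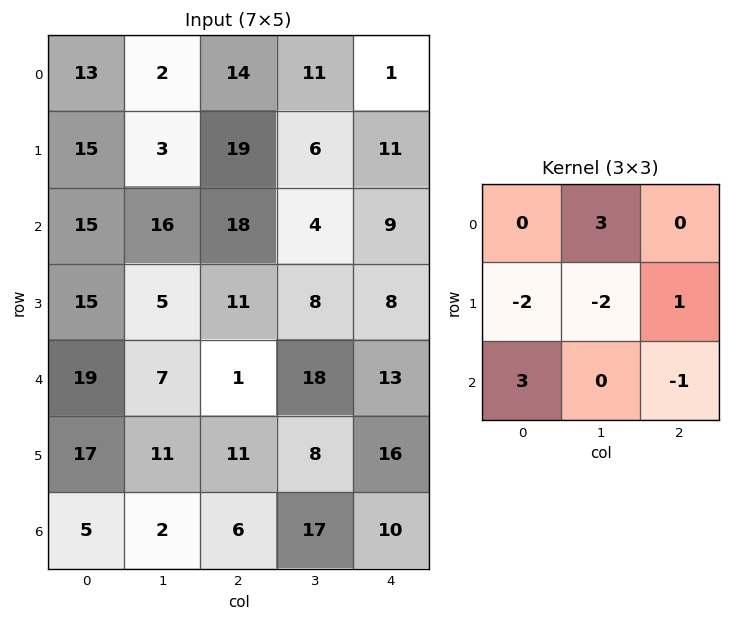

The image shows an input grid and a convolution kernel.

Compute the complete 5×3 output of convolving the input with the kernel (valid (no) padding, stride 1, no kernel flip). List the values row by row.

16 48 39
-1 0 8
75 33 -28
4 60 16
-15 -44 40

Output[0,0]: The receptive field on the input at this output position is [13 2 14 / 15 3 19 / 15 16 18]. Elementwise product with the kernel and sum: 2·3 + 15·-2 + 3·-2 + 19·1 + 15·3 + 18·-1.
Output[0,1]: The receptive field on the input at this output position is [2 14 11 / 3 19 6 / 16 18 4]. Elementwise product with the kernel and sum: 14·3 + 3·-2 + 19·-2 + 6·1 + 16·3 + 4·-1.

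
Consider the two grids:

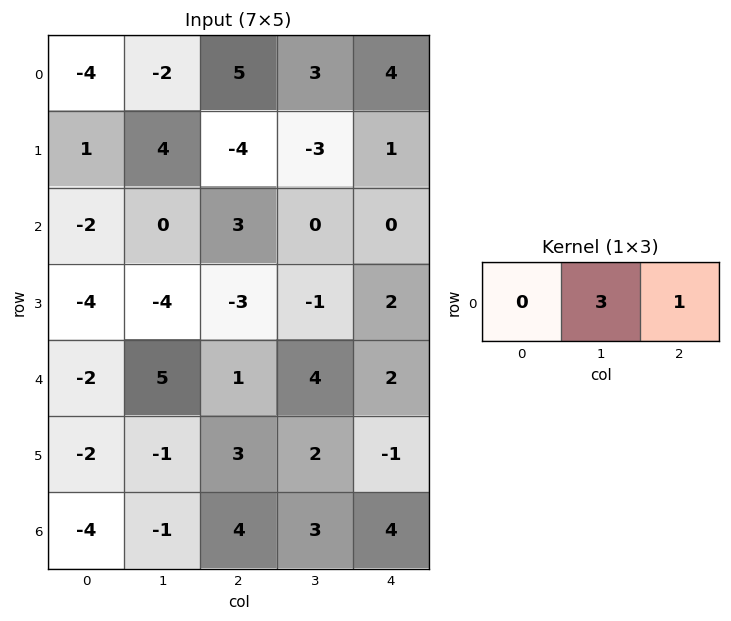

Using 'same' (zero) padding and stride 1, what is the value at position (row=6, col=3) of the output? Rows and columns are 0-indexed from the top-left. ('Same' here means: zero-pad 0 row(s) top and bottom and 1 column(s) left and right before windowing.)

The receptive field on the zero-padded input at this output position is [4 3 4]. Elementwise product with the kernel and sum: 3·3 + 4·1.

13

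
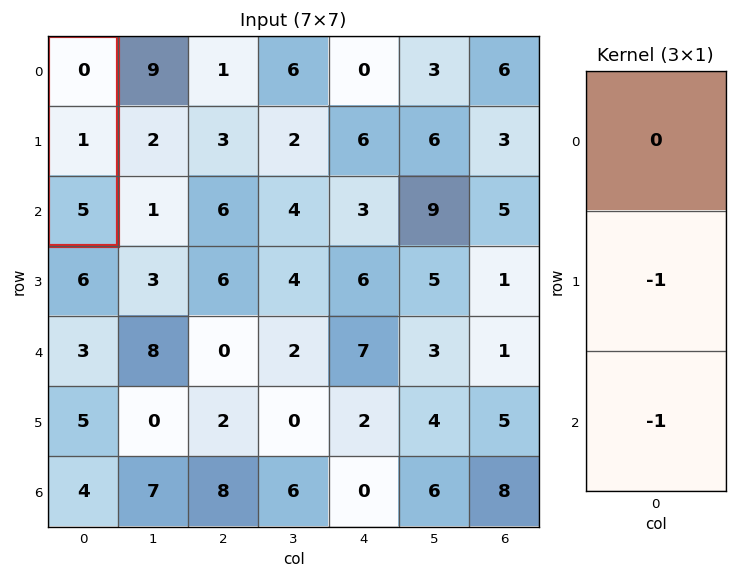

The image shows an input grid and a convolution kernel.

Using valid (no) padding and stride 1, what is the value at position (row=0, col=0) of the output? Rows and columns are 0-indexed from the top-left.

-6

The receptive field on the input at this output position is [0 / 1 / 5]. Elementwise product with the kernel and sum: 1·-1 + 5·-1.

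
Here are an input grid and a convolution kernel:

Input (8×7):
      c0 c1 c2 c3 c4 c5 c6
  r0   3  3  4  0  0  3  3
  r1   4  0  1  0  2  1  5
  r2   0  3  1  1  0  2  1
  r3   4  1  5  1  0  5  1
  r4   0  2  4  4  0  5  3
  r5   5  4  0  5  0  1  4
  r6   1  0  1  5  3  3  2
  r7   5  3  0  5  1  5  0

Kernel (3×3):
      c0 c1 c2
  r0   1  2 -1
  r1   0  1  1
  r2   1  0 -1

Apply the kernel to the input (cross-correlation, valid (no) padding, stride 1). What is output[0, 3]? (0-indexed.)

-1

The receptive field on the input at this output position is [0 0 3 / 0 2 1 / 1 0 2]. Elementwise product with the kernel and sum: 0·1 + 0·2 + 3·-1 + 2·1 + 1·1 + 1·1 + 2·-1.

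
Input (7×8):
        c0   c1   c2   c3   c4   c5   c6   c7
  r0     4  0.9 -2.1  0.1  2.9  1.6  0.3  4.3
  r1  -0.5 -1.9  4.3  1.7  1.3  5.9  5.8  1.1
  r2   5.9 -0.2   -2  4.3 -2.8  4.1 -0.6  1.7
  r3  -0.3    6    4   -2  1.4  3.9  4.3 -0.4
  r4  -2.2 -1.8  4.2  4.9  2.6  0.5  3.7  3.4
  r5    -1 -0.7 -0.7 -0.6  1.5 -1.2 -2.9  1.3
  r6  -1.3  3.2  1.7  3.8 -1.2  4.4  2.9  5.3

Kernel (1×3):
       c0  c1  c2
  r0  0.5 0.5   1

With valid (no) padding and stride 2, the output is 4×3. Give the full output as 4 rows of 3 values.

0.35 1.9 2.55
0.85 -1.65 0.05
2.2 7.15 5.25
2.65 1.55 4.5

Output[0,0]: The receptive field on the input at this output position is [4 0.9 -2.1]. Elementwise product with the kernel and sum: 4·0.5 + 0.9·0.5 + -2.1·1.
Output[0,1]: The receptive field on the input at this output position is [-2.1 0.1 2.9]. Elementwise product with the kernel and sum: -2.1·0.5 + 0.1·0.5 + 2.9·1.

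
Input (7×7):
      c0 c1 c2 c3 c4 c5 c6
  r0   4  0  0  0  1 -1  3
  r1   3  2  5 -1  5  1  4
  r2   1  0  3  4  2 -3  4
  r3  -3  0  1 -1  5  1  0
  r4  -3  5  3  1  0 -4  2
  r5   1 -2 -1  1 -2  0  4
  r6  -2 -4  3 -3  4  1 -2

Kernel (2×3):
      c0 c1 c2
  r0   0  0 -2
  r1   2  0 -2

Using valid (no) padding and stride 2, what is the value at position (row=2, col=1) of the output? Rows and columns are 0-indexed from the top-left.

2

The receptive field on the input at this output position is [3 1 0 / -1 1 -2]. Elementwise product with the kernel and sum: 0·-2 + -1·2 + -2·-2.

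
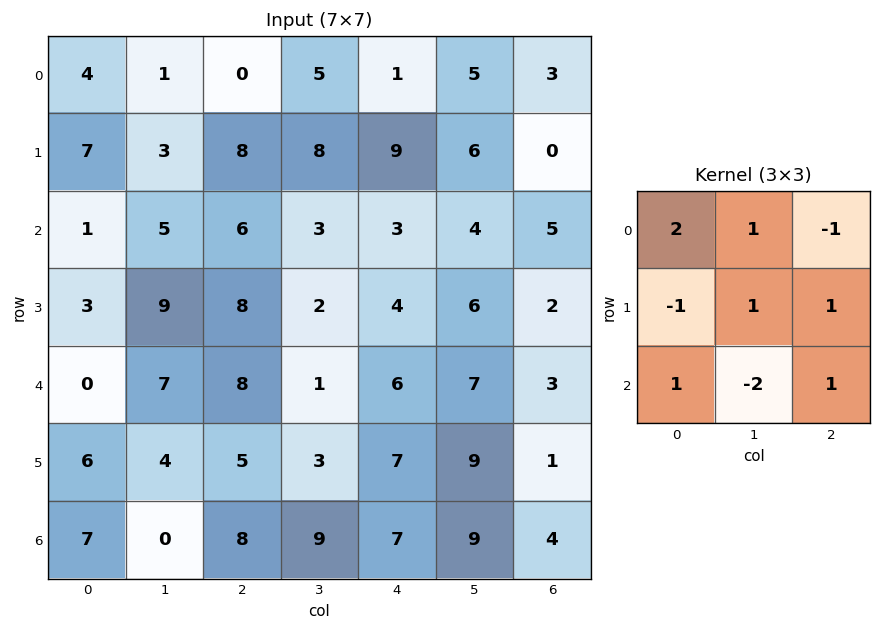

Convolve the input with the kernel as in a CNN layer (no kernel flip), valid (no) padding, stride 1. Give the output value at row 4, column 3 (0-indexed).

18

The receptive field on the input at this output position is [1 6 7 / 3 7 9 / 9 7 9]. Elementwise product with the kernel and sum: 1·2 + 6·1 + 7·-1 + 3·-1 + 7·1 + 9·1 + 9·1 + 7·-2 + 9·1.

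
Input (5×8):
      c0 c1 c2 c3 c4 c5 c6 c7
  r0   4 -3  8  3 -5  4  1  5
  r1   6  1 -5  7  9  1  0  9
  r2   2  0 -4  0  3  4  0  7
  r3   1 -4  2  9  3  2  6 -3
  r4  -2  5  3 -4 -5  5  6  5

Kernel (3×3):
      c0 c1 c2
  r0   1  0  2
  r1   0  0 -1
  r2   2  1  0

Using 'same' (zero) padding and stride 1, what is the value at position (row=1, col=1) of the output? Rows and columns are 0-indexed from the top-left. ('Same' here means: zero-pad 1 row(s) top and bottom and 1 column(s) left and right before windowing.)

29

The receptive field on the zero-padded input at this output position is [4 -3 8 / 6 1 -5 / 2 0 -4]. Elementwise product with the kernel and sum: 4·1 + 8·2 + -5·-1 + 2·2 + 0·1.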